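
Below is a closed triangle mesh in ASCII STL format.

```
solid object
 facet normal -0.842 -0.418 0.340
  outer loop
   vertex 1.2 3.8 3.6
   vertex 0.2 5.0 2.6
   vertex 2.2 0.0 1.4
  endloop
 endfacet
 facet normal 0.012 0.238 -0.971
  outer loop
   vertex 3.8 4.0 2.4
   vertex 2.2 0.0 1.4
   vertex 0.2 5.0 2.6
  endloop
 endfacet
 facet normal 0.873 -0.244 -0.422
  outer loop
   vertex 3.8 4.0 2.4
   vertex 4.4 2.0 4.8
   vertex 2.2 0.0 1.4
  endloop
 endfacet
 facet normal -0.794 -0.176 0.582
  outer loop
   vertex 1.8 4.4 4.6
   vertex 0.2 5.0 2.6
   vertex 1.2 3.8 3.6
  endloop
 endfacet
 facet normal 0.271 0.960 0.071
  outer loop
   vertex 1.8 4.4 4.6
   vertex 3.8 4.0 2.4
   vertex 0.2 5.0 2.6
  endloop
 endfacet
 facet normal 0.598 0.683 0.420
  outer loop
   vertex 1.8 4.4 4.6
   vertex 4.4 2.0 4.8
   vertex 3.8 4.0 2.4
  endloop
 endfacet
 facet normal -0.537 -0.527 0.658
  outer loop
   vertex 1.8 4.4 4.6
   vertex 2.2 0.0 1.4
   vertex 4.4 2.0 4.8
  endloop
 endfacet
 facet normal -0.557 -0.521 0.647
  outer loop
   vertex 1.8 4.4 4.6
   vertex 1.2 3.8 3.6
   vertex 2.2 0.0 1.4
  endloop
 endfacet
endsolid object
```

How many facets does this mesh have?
8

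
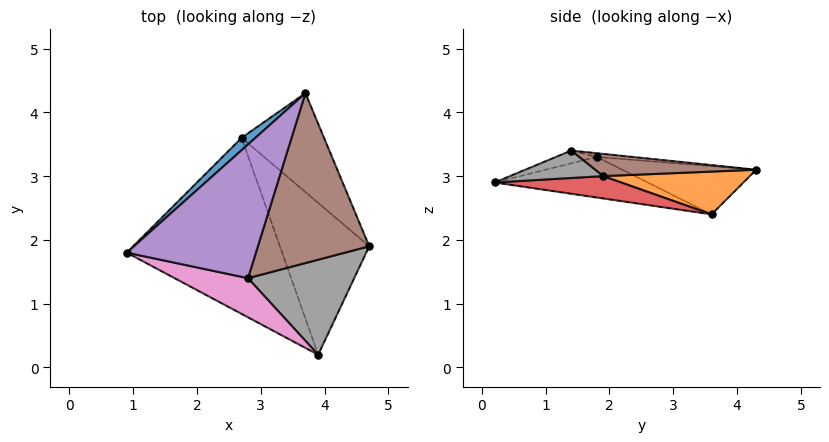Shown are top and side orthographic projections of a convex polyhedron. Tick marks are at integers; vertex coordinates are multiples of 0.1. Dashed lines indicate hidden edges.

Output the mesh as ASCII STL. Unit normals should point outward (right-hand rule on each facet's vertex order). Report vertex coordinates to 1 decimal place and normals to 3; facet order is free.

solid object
 facet normal -0.647 0.740 0.185
  outer loop
   vertex 2.7 3.6 2.4
   vertex 0.9 1.8 3.3
   vertex 3.7 4.3 3.1
  endloop
 endfacet
 facet normal 0.449 0.223 -0.865
  outer loop
   vertex 2.7 3.6 2.4
   vertex 3.7 4.3 3.1
   vertex 4.7 1.9 3.0
  endloop
 endfacet
 facet normal -0.246 -0.225 -0.943
  outer loop
   vertex 3.9 0.2 2.9
   vertex 0.9 1.8 3.3
   vertex 2.7 3.6 2.4
  endloop
 endfacet
 facet normal 0.242 -0.057 -0.969
  outer loop
   vertex 3.9 0.2 2.9
   vertex 2.7 3.6 2.4
   vertex 4.7 1.9 3.0
  endloop
 endfacet
 facet normal -0.029 0.112 0.993
  outer loop
   vertex 2.8 1.4 3.4
   vertex 3.7 4.3 3.1
   vertex 0.9 1.8 3.3
  endloop
 endfacet
 facet normal 0.196 0.041 0.980
  outer loop
   vertex 2.8 1.4 3.4
   vertex 4.7 1.9 3.0
   vertex 3.7 4.3 3.1
  endloop
 endfacet
 facet normal -0.149 -0.494 0.857
  outer loop
   vertex 2.8 1.4 3.4
   vertex 0.9 1.8 3.3
   vertex 3.9 0.2 2.9
  endloop
 endfacet
 facet normal 0.246 -0.172 0.954
  outer loop
   vertex 2.8 1.4 3.4
   vertex 3.9 0.2 2.9
   vertex 4.7 1.9 3.0
  endloop
 endfacet
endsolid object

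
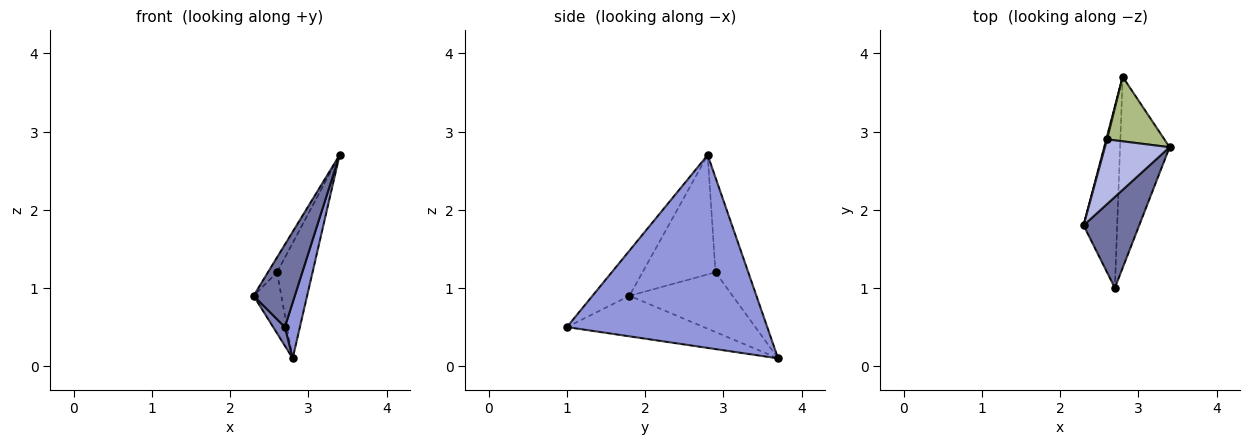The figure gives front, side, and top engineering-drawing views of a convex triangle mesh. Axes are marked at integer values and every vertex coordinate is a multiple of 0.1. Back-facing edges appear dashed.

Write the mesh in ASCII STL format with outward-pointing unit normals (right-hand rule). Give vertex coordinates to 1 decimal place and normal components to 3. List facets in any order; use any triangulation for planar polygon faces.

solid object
 facet normal -0.516 -0.575 0.635
  outer loop
   vertex 2.7 1.0 0.5
   vertex 3.4 2.8 2.7
   vertex 2.3 1.8 0.9
  endloop
 endfacet
 facet normal -0.768 -0.066 -0.637
  outer loop
   vertex 2.7 1.0 0.5
   vertex 2.3 1.8 0.9
   vertex 2.8 3.7 0.1
  endloop
 endfacet
 facet normal 0.966 -0.073 -0.248
  outer loop
   vertex 2.7 1.0 0.5
   vertex 2.8 3.7 0.1
   vertex 3.4 2.8 2.7
  endloop
 endfacet
 facet normal -0.874 0.109 0.473
  outer loop
   vertex 2.6 2.9 1.2
   vertex 2.3 1.8 0.9
   vertex 3.4 2.8 2.7
  endloop
 endfacet
 facet normal -0.966 0.260 0.013
  outer loop
   vertex 2.6 2.9 1.2
   vertex 2.8 3.7 0.1
   vertex 2.3 1.8 0.9
  endloop
 endfacet
 facet normal -0.628 0.679 0.380
  outer loop
   vertex 2.6 2.9 1.2
   vertex 3.4 2.8 2.7
   vertex 2.8 3.7 0.1
  endloop
 endfacet
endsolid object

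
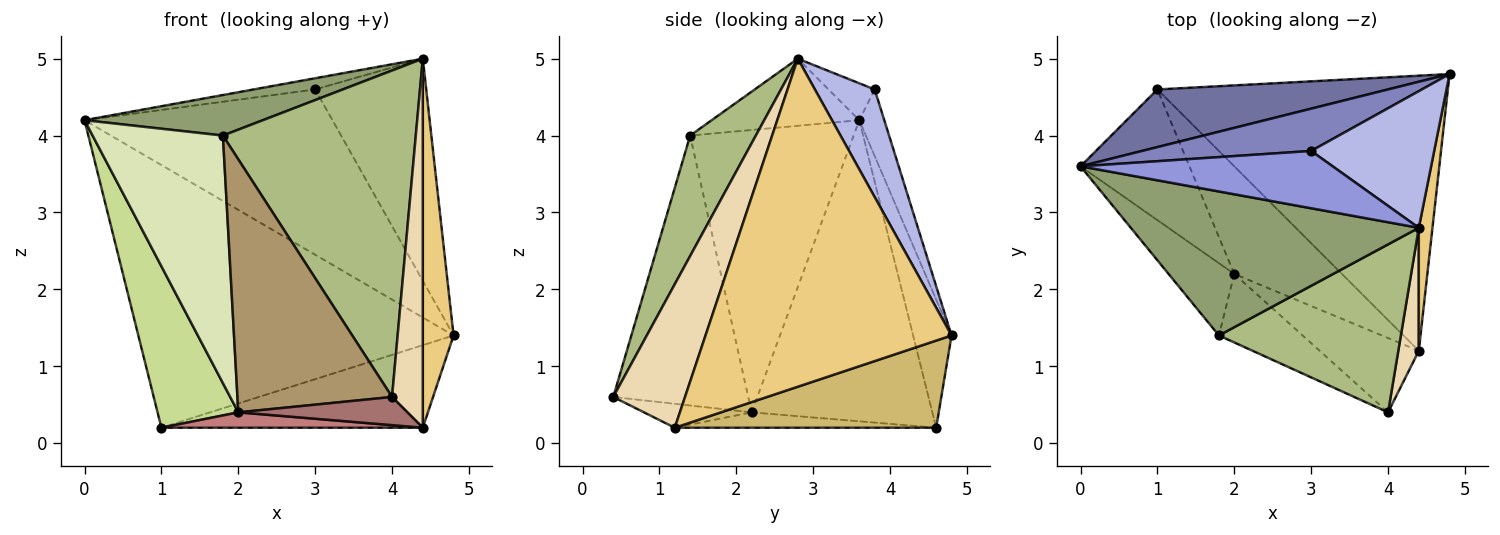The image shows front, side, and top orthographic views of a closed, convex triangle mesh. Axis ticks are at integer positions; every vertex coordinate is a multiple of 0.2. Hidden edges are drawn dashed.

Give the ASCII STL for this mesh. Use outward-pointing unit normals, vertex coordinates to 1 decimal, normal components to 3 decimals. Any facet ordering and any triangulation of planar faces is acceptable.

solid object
 facet normal -0.118 0.970 0.213
  outer loop
   vertex 1.0 4.6 0.2
   vertex 0.0 3.6 4.2
   vertex 4.8 4.8 1.4
  endloop
 endfacet
 facet normal -0.097 0.964 0.247
  outer loop
   vertex 3.0 3.8 4.6
   vertex 4.8 4.8 1.4
   vertex 0.0 3.6 4.2
  endloop
 endfacet
 facet normal -0.142 0.190 0.972
  outer loop
   vertex 3.0 3.8 4.6
   vertex 0.0 3.6 4.2
   vertex 4.4 2.8 5.0
  endloop
 endfacet
 facet normal 0.417 0.774 0.476
  outer loop
   vertex 3.0 3.8 4.6
   vertex 4.4 2.8 5.0
   vertex 4.8 4.8 1.4
  endloop
 endfacet
 facet normal -0.219 -0.264 0.939
  outer loop
   vertex 1.8 1.4 4.0
   vertex 4.4 2.8 5.0
   vertex 0.0 3.6 4.2
  endloop
 endfacet
 facet normal 0.290 -0.851 0.438
  outer loop
   vertex 1.8 1.4 4.0
   vertex 4.0 0.4 0.6
   vertex 4.4 2.8 5.0
  endloop
 endfacet
 facet normal -0.867 -0.387 -0.314
  outer loop
   vertex 2.0 2.2 0.4
   vertex 0.0 3.6 4.2
   vertex 1.0 4.6 0.2
  endloop
 endfacet
 facet normal -0.769 -0.613 -0.179
  outer loop
   vertex 2.0 2.2 0.4
   vertex 1.8 1.4 4.0
   vertex 0.0 3.6 4.2
  endloop
 endfacet
 facet normal -0.644 -0.738 -0.200
  outer loop
   vertex 2.0 2.2 0.4
   vertex 4.0 0.4 0.6
   vertex 1.8 1.4 4.0
  endloop
 endfacet
 facet normal 0.276 0.276 -0.921
  outer loop
   vertex 4.4 1.2 0.2
   vertex 1.0 4.6 0.2
   vertex 4.8 4.8 1.4
  endloop
 endfacet
 facet normal 0.991 -0.124 0.041
  outer loop
   vertex 4.4 1.2 0.2
   vertex 4.8 4.8 1.4
   vertex 4.4 2.8 5.0
  endloop
 endfacet
 facet normal 0.911 -0.391 0.130
  outer loop
   vertex 4.4 1.2 0.2
   vertex 4.4 2.8 5.0
   vertex 4.0 0.4 0.6
  endloop
 endfacet
 facet normal -0.220 -0.346 -0.912
  outer loop
   vertex 4.4 1.2 0.2
   vertex 4.0 0.4 0.6
   vertex 2.0 2.2 0.4
  endloop
 endfacet
 facet normal -0.140 -0.140 -0.980
  outer loop
   vertex 4.4 1.2 0.2
   vertex 2.0 2.2 0.4
   vertex 1.0 4.6 0.2
  endloop
 endfacet
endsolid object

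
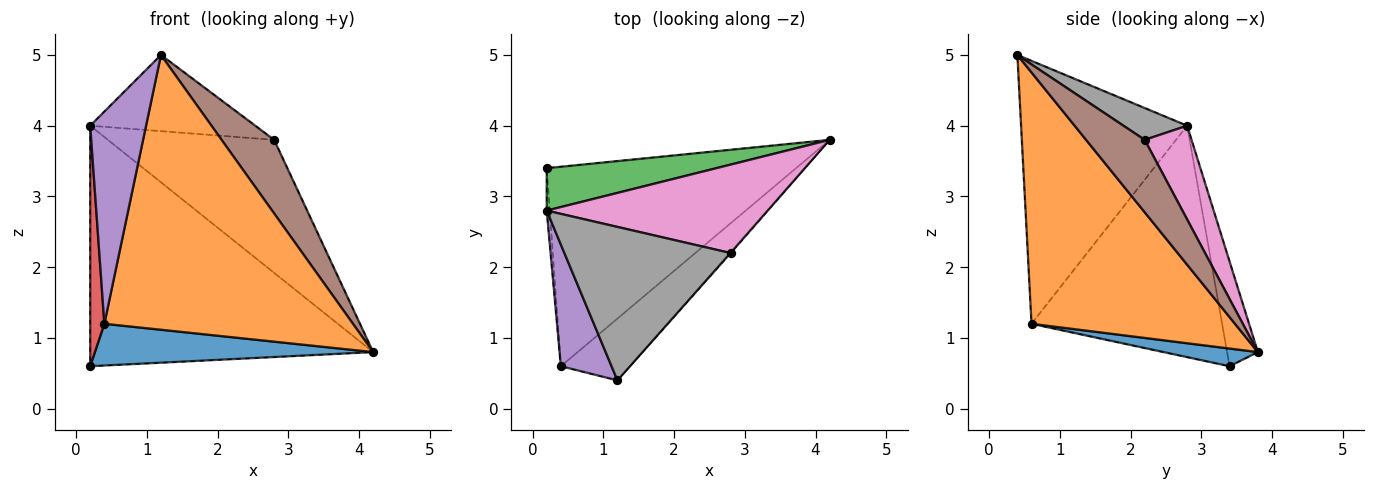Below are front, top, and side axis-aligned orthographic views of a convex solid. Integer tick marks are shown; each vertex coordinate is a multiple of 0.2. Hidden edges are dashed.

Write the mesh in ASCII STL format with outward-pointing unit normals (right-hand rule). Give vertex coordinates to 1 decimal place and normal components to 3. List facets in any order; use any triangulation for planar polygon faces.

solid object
 facet normal 0.069 -0.204 -0.976
  outer loop
   vertex 0.4 0.6 1.2
   vertex 0.2 3.4 0.6
   vertex 4.2 3.8 0.8
  endloop
 endfacet
 facet normal 0.624 -0.762 -0.171
  outer loop
   vertex 0.4 0.6 1.2
   vertex 4.2 3.8 0.8
   vertex 1.2 0.4 5.0
  endloop
 endfacet
 facet normal -0.107 0.979 0.173
  outer loop
   vertex 0.2 2.8 4.0
   vertex 4.2 3.8 0.8
   vertex 0.2 3.4 0.6
  endloop
 endfacet
 facet normal -0.997 -0.074 -0.013
  outer loop
   vertex 0.2 2.8 4.0
   vertex 0.2 3.4 0.6
   vertex 0.4 0.6 1.2
  endloop
 endfacet
 facet normal -0.932 -0.314 0.180
  outer loop
   vertex 0.2 2.8 4.0
   vertex 0.4 0.6 1.2
   vertex 1.2 0.4 5.0
  endloop
 endfacet
 facet normal 0.745 -0.668 -0.009
  outer loop
   vertex 2.8 2.2 3.8
   vertex 1.2 0.4 5.0
   vertex 4.2 3.8 0.8
  endloop
 endfacet
 facet normal 0.229 0.811 0.539
  outer loop
   vertex 2.8 2.2 3.8
   vertex 4.2 3.8 0.8
   vertex 0.2 2.8 4.0
  endloop
 endfacet
 facet normal 0.169 0.438 0.883
  outer loop
   vertex 2.8 2.2 3.8
   vertex 0.2 2.8 4.0
   vertex 1.2 0.4 5.0
  endloop
 endfacet
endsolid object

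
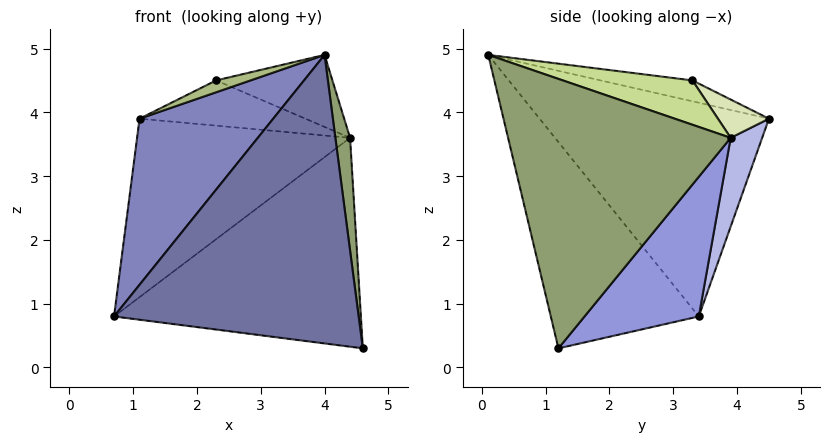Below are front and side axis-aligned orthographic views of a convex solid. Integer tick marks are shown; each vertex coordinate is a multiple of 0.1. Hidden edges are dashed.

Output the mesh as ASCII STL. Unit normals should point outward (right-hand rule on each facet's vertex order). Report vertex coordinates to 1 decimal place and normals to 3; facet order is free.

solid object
 facet normal -0.499 -0.826 -0.263
  outer loop
   vertex 4.0 0.1 4.9
   vertex 0.7 3.4 0.8
   vertex 4.6 1.2 0.3
  endloop
 endfacet
 facet normal -0.830 -0.484 0.279
  outer loop
   vertex 1.1 4.5 3.9
   vertex 0.7 3.4 0.8
   vertex 4.0 0.1 4.9
  endloop
 endfacet
 facet normal 0.341 0.738 -0.583
  outer loop
   vertex 4.4 3.9 3.6
   vertex 4.6 1.2 0.3
   vertex 0.7 3.4 0.8
  endloop
 endfacet
 facet normal 0.137 0.928 -0.347
  outer loop
   vertex 4.4 3.9 3.6
   vertex 0.7 3.4 0.8
   vertex 1.1 4.5 3.9
  endloop
 endfacet
 facet normal 0.991 -0.065 0.114
  outer loop
   vertex 4.4 3.9 3.6
   vertex 4.0 0.1 4.9
   vertex 4.6 1.2 0.3
  endloop
 endfacet
 facet normal -0.608 -0.228 0.760
  outer loop
   vertex 2.3 3.3 4.5
   vertex 1.1 4.5 3.9
   vertex 4.0 0.1 4.9
  endloop
 endfacet
 facet normal 0.310 0.278 0.909
  outer loop
   vertex 2.3 3.3 4.5
   vertex 4.0 0.1 4.9
   vertex 4.4 3.9 3.6
  endloop
 endfacet
 facet normal 0.177 0.576 0.798
  outer loop
   vertex 2.3 3.3 4.5
   vertex 4.4 3.9 3.6
   vertex 1.1 4.5 3.9
  endloop
 endfacet
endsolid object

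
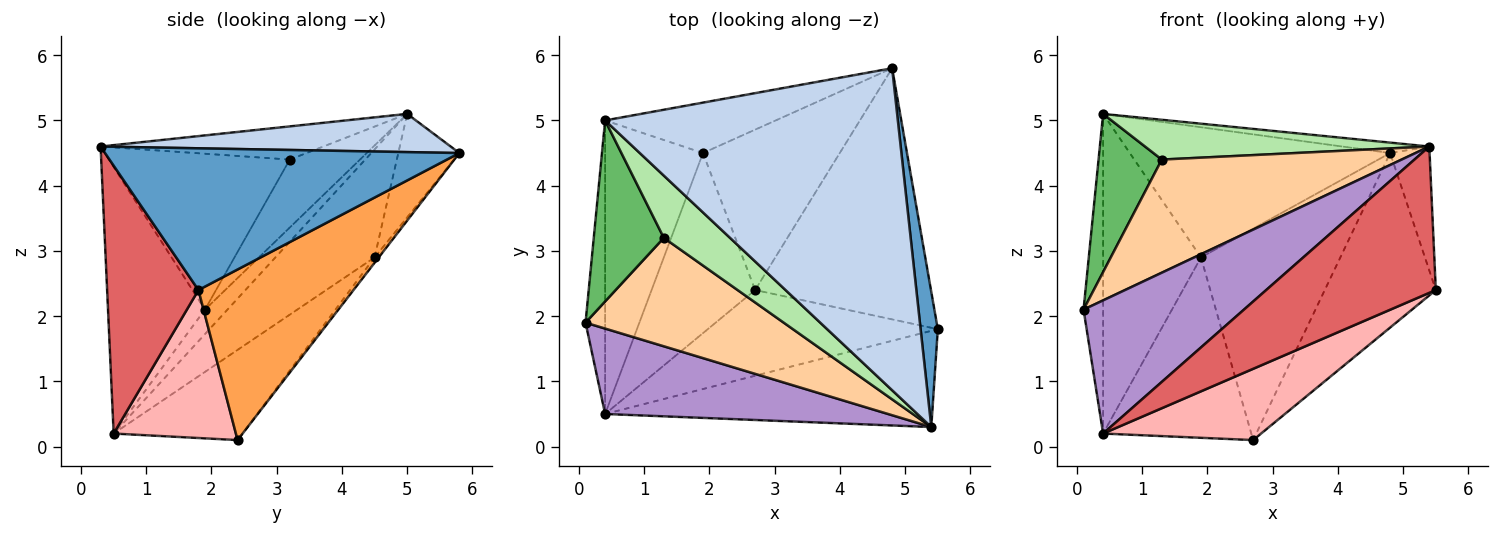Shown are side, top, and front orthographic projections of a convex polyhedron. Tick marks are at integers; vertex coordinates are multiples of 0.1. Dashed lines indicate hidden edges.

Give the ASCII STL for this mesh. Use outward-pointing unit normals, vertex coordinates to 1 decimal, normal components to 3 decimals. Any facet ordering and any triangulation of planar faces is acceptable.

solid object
 facet normal 0.987 0.110 0.120
  outer loop
   vertex 5.4 0.3 4.6
   vertex 5.5 1.8 2.4
   vertex 4.8 5.8 4.5
  endloop
 endfacet
 facet normal 0.129 0.032 0.991
  outer loop
   vertex 0.4 5.0 5.1
   vertex 5.4 0.3 4.6
   vertex 4.8 5.8 4.5
  endloop
 endfacet
 facet normal 0.623 0.446 -0.642
  outer loop
   vertex 2.7 2.4 0.1
   vertex 4.8 5.8 4.5
   vertex 5.5 1.8 2.4
  endloop
 endfacet
 facet normal -0.478 -0.634 0.608
  outer loop
   vertex 1.3 3.2 4.4
   vertex 0.1 1.9 2.1
   vertex 5.4 0.3 4.6
  endloop
 endfacet
 facet normal -0.590 -0.531 0.608
  outer loop
   vertex 1.3 3.2 4.4
   vertex 0.4 5.0 5.1
   vertex 0.1 1.9 2.1
  endloop
 endfacet
 facet normal -0.389 -0.496 0.776
  outer loop
   vertex 1.3 3.2 4.4
   vertex 5.4 0.3 4.6
   vertex 0.4 5.0 5.1
  endloop
 endfacet
 facet normal 0.410 -0.762 -0.501
  outer loop
   vertex 0.4 0.5 0.2
   vertex 5.5 1.8 2.4
   vertex 5.4 0.3 4.6
  endloop
 endfacet
 facet normal 0.443 -0.573 -0.689
  outer loop
   vertex 0.4 0.5 0.2
   vertex 2.7 2.4 0.1
   vertex 5.5 1.8 2.4
  endloop
 endfacet
 facet normal -0.453 -0.750 0.481
  outer loop
   vertex 0.4 0.5 0.2
   vertex 5.4 0.3 4.6
   vertex 0.1 1.9 2.1
  endloop
 endfacet
 facet normal -0.646 0.562 -0.516
  outer loop
   vertex 0.4 0.5 0.2
   vertex 0.1 1.9 2.1
   vertex 0.4 5.0 5.1
  endloop
 endfacet
 facet normal -0.214 0.911 -0.353
  outer loop
   vertex 1.9 4.5 2.9
   vertex 0.4 5.0 5.1
   vertex 4.8 5.8 4.5
  endloop
 endfacet
 facet normal -0.024 0.797 -0.604
  outer loop
   vertex 1.9 4.5 2.9
   vertex 4.8 5.8 4.5
   vertex 2.7 2.4 0.1
  endloop
 endfacet
 facet normal -0.598 0.590 -0.542
  outer loop
   vertex 1.9 4.5 2.9
   vertex 0.4 0.5 0.2
   vertex 0.4 5.0 5.1
  endloop
 endfacet
 facet normal -0.524 0.603 -0.602
  outer loop
   vertex 1.9 4.5 2.9
   vertex 2.7 2.4 0.1
   vertex 0.4 0.5 0.2
  endloop
 endfacet
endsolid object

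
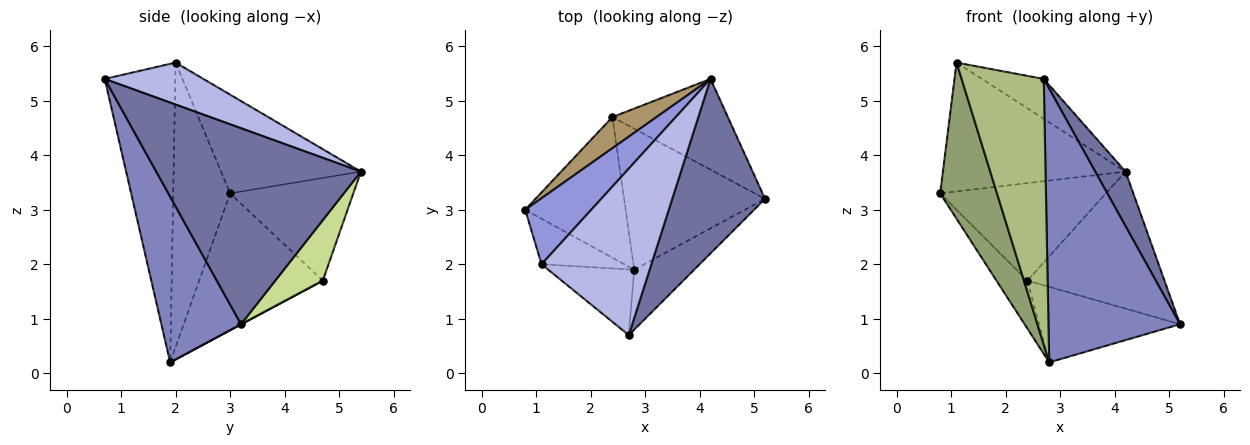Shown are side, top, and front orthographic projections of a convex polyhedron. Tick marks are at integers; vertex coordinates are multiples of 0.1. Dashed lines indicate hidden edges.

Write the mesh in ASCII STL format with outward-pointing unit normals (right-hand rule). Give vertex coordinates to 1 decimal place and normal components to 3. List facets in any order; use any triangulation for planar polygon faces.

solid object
 facet normal 0.896 -0.133 0.424
  outer loop
   vertex 4.2 5.4 3.7
   vertex 2.7 0.7 5.4
   vertex 5.2 3.2 0.9
  endloop
 endfacet
 facet normal 0.509 -0.841 -0.184
  outer loop
   vertex 2.8 1.9 0.2
   vertex 5.2 3.2 0.9
   vertex 2.7 0.7 5.4
  endloop
 endfacet
 facet normal -0.563 0.735 0.377
  outer loop
   vertex 1.1 2.0 5.7
   vertex 4.2 5.4 3.7
   vertex 0.8 3.0 3.3
  endloop
 endfacet
 facet normal 0.348 0.218 0.912
  outer loop
   vertex 1.1 2.0 5.7
   vertex 2.7 0.7 5.4
   vertex 4.2 5.4 3.7
  endloop
 endfacet
 facet normal -0.693 -0.692 -0.202
  outer loop
   vertex 1.1 2.0 5.7
   vertex 0.8 3.0 3.3
   vertex 2.8 1.9 0.2
  endloop
 endfacet
 facet normal -0.640 -0.746 -0.184
  outer loop
   vertex 1.1 2.0 5.7
   vertex 2.8 1.9 0.2
   vertex 2.7 0.7 5.4
  endloop
 endfacet
 facet normal 0.278 0.801 -0.530
  outer loop
   vertex 2.4 4.7 1.7
   vertex 4.2 5.4 3.7
   vertex 5.2 3.2 0.9
  endloop
 endfacet
 facet normal 0.001 0.472 -0.881
  outer loop
   vertex 2.4 4.7 1.7
   vertex 5.2 3.2 0.9
   vertex 2.8 1.9 0.2
  endloop
 endfacet
 facet normal -0.578 0.777 0.248
  outer loop
   vertex 2.4 4.7 1.7
   vertex 0.8 3.0 3.3
   vertex 4.2 5.4 3.7
  endloop
 endfacet
 facet normal -0.790 0.198 -0.580
  outer loop
   vertex 2.4 4.7 1.7
   vertex 2.8 1.9 0.2
   vertex 0.8 3.0 3.3
  endloop
 endfacet
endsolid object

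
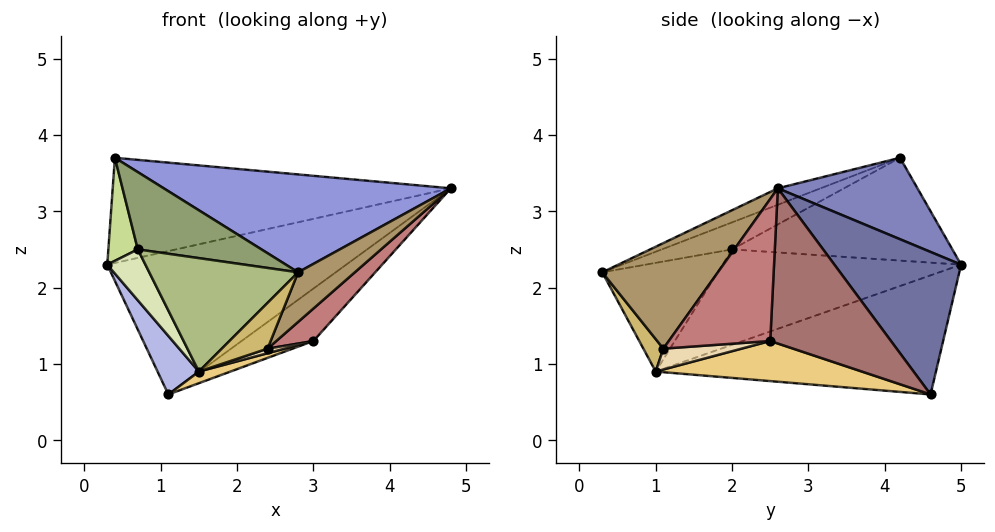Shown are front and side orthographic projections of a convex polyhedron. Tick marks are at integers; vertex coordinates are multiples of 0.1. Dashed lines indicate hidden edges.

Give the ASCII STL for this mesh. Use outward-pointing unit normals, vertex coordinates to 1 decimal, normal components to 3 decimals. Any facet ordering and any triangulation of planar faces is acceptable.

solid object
 facet normal 0.468 0.883 0.013
  outer loop
   vertex 1.1 4.6 0.6
   vertex 0.3 5.0 2.3
   vertex 4.8 2.6 3.3
  endloop
 endfacet
 facet normal 0.341 0.826 0.448
  outer loop
   vertex 0.4 4.2 3.7
   vertex 4.8 2.6 3.3
   vertex 0.3 5.0 2.3
  endloop
 endfacet
 facet normal -0.058 -0.389 0.919
  outer loop
   vertex 0.4 4.2 3.7
   vertex 2.8 0.3 2.2
   vertex 4.8 2.6 3.3
  endloop
 endfacet
 facet normal -0.908 -0.134 -0.396
  outer loop
   vertex 1.5 1.0 0.9
   vertex 0.3 5.0 2.3
   vertex 1.1 4.6 0.6
  endloop
 endfacet
 facet normal -0.278 -0.489 0.827
  outer loop
   vertex 0.7 2.0 2.5
   vertex 2.8 0.3 2.2
   vertex 0.4 4.2 3.7
  endloop
 endfacet
 facet normal -0.602 -0.777 0.184
  outer loop
   vertex 0.7 2.0 2.5
   vertex 1.5 1.0 0.9
   vertex 2.8 0.3 2.2
  endloop
 endfacet
 facet normal -0.991 -0.132 -0.005
  outer loop
   vertex 0.7 2.0 2.5
   vertex 0.4 4.2 3.7
   vertex 0.3 5.0 2.3
  endloop
 endfacet
 facet normal -0.918 -0.147 -0.367
  outer loop
   vertex 0.7 2.0 2.5
   vertex 0.3 5.0 2.3
   vertex 1.5 1.0 0.9
  endloop
 endfacet
 facet normal 0.732 -0.359 -0.580
  outer loop
   vertex 2.4 1.1 1.2
   vertex 4.8 2.6 3.3
   vertex 2.8 0.3 2.2
  endloop
 endfacet
 facet normal 0.298 -0.684 -0.666
  outer loop
   vertex 2.4 1.1 1.2
   vertex 2.8 0.3 2.2
   vertex 1.5 1.0 0.9
  endloop
 endfacet
 facet normal 0.300 -0.046 -0.953
  outer loop
   vertex 3.0 2.5 1.3
   vertex 1.5 1.0 0.9
   vertex 1.1 4.6 0.6
  endloop
 endfacet
 facet normal 0.323 -0.071 -0.944
  outer loop
   vertex 3.0 2.5 1.3
   vertex 2.4 1.1 1.2
   vertex 1.5 1.0 0.9
  endloop
 endfacet
 facet normal 0.671 0.399 -0.624
  outer loop
   vertex 3.0 2.5 1.3
   vertex 1.1 4.6 0.6
   vertex 4.8 2.6 3.3
  endloop
 endfacet
 facet normal 0.723 -0.264 -0.638
  outer loop
   vertex 3.0 2.5 1.3
   vertex 4.8 2.6 3.3
   vertex 2.4 1.1 1.2
  endloop
 endfacet
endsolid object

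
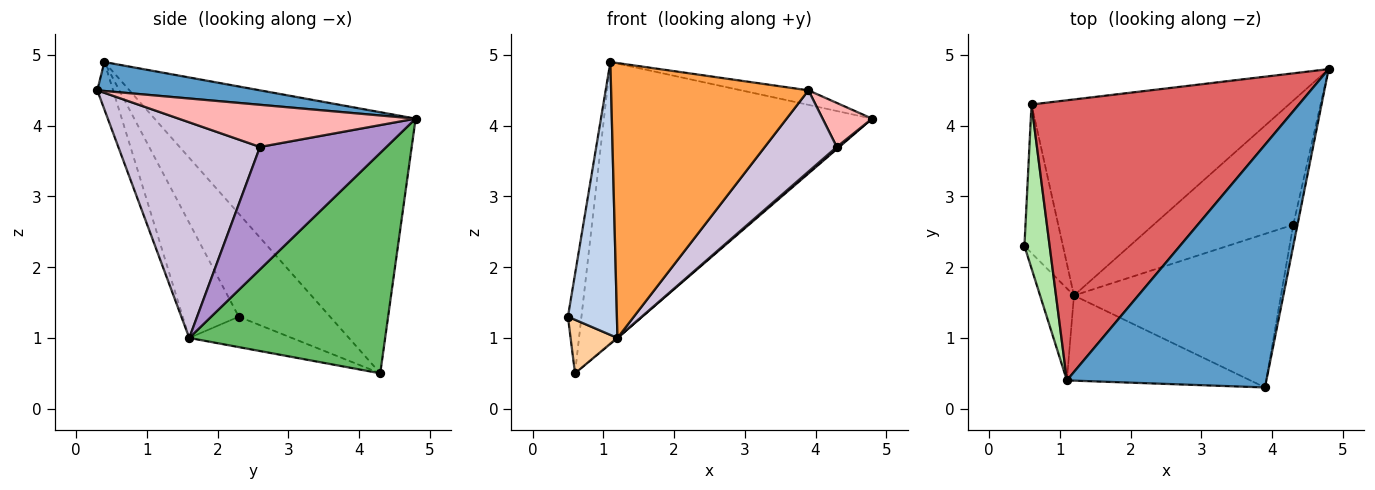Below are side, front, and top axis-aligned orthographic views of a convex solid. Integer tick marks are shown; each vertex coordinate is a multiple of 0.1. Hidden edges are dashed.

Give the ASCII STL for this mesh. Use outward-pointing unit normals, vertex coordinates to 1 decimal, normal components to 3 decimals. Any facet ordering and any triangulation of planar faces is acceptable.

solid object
 facet normal 0.143 0.059 0.988
  outer loop
   vertex 1.1 0.4 4.9
   vertex 3.9 0.3 4.5
   vertex 4.8 4.8 4.1
  endloop
 endfacet
 facet normal -0.735 -0.642 -0.217
  outer loop
   vertex 1.2 1.6 1.0
   vertex 1.1 0.4 4.9
   vertex 0.5 2.3 1.3
  endloop
 endfacet
 facet normal -0.076 -0.952 -0.295
  outer loop
   vertex 1.2 1.6 1.0
   vertex 3.9 0.3 4.5
   vertex 1.1 0.4 4.9
  endloop
 endfacet
 facet normal -0.596 -0.272 -0.755
  outer loop
   vertex 0.6 4.3 0.5
   vertex 1.2 1.6 1.0
   vertex 0.5 2.3 1.3
  endloop
 endfacet
 facet normal 0.651 0.004 -0.759
  outer loop
   vertex 0.6 4.3 0.5
   vertex 4.8 4.8 4.1
   vertex 1.2 1.6 1.0
  endloop
 endfacet
 facet normal -0.961 0.142 0.235
  outer loop
   vertex 0.6 4.3 0.5
   vertex 0.5 2.3 1.3
   vertex 1.1 0.4 4.9
  endloop
 endfacet
 facet normal -0.568 0.583 0.581
  outer loop
   vertex 0.6 4.3 0.5
   vertex 1.1 0.4 4.9
   vertex 4.8 4.8 4.1
  endloop
 endfacet
 facet normal 0.974 -0.204 -0.098
  outer loop
   vertex 4.3 2.6 3.7
   vertex 4.8 4.8 4.1
   vertex 3.9 0.3 4.5
  endloop
 endfacet
 facet normal 0.659 -0.013 -0.752
  outer loop
   vertex 4.3 2.6 3.7
   vertex 1.2 1.6 1.0
   vertex 4.8 4.8 4.1
  endloop
 endfacet
 facet normal 0.677 -0.344 -0.650
  outer loop
   vertex 4.3 2.6 3.7
   vertex 3.9 0.3 4.5
   vertex 1.2 1.6 1.0
  endloop
 endfacet
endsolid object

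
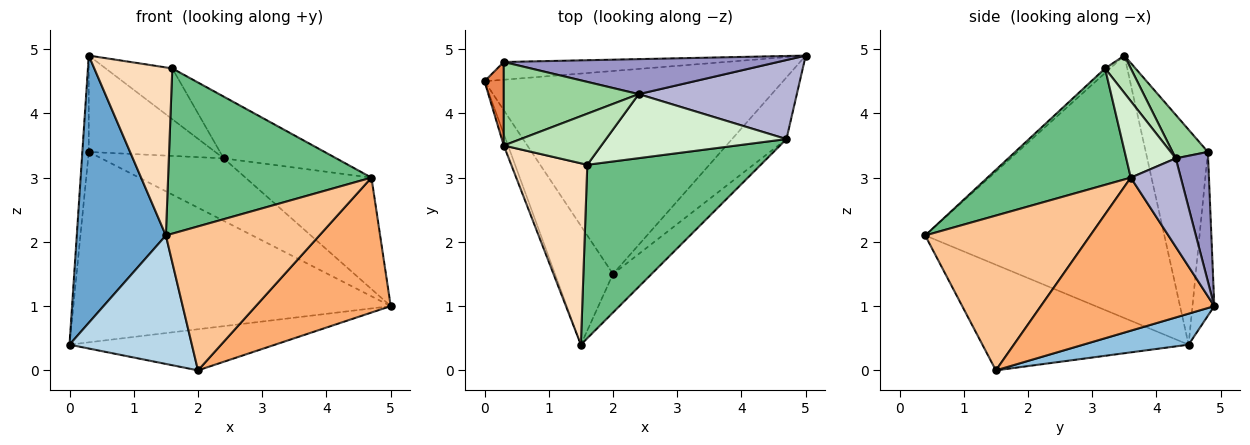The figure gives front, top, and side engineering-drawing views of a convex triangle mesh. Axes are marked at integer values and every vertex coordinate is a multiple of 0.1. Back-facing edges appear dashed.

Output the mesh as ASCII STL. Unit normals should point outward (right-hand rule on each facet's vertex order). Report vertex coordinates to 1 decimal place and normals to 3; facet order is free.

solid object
 facet normal -0.937 -0.349 -0.015
  outer loop
   vertex 0.3 3.5 4.9
   vertex 0.0 4.5 0.4
   vertex 1.5 0.4 2.1
  endloop
 endfacet
 facet normal 0.101 0.197 -0.975
  outer loop
   vertex 2.0 1.5 0.0
   vertex 0.0 4.5 0.4
   vertex 5.0 4.9 1.0
  endloop
 endfacet
 facet normal -0.778 -0.462 -0.427
  outer loop
   vertex 2.0 1.5 0.0
   vertex 1.5 0.4 2.1
   vertex 0.0 4.5 0.4
  endloop
 endfacet
 facet normal -0.068 0.993 -0.092
  outer loop
   vertex 0.3 4.8 3.4
   vertex 5.0 4.9 1.0
   vertex 0.0 4.5 0.4
  endloop
 endfacet
 facet normal -0.991 0.102 0.089
  outer loop
   vertex 0.3 4.8 3.4
   vertex 0.0 4.5 0.4
   vertex 0.3 3.5 4.9
  endloop
 endfacet
 facet normal 0.760 -0.591 -0.270
  outer loop
   vertex 4.7 3.6 3.0
   vertex 2.0 1.5 0.0
   vertex 5.0 4.9 1.0
  endloop
 endfacet
 facet normal 0.720 -0.670 -0.179
  outer loop
   vertex 4.7 3.6 3.0
   vertex 1.5 0.4 2.1
   vertex 2.0 1.5 0.0
  endloop
 endfacet
 facet normal -0.044 -0.679 0.733
  outer loop
   vertex 1.6 3.2 4.7
   vertex 0.3 3.5 4.9
   vertex 1.5 0.4 2.1
  endloop
 endfacet
 facet normal 0.437 -0.620 0.651
  outer loop
   vertex 1.6 3.2 4.7
   vertex 1.5 0.4 2.1
   vertex 4.7 3.6 3.0
  endloop
 endfacet
 facet normal 0.207 0.739 0.641
  outer loop
   vertex 2.4 4.3 3.3
   vertex 0.3 4.8 3.4
   vertex 0.3 3.5 4.9
  endloop
 endfacet
 facet normal 0.262 0.680 0.684
  outer loop
   vertex 2.4 4.3 3.3
   vertex 0.3 3.5 4.9
   vertex 1.6 3.2 4.7
  endloop
 endfacet
 facet normal 0.292 0.664 0.688
  outer loop
   vertex 2.4 4.3 3.3
   vertex 1.6 3.2 4.7
   vertex 4.7 3.6 3.0
  endloop
 endfacet
 facet normal 0.225 0.850 0.476
  outer loop
   vertex 2.4 4.3 3.3
   vertex 5.0 4.9 1.0
   vertex 0.3 4.8 3.4
  endloop
 endfacet
 facet normal 0.308 0.776 0.551
  outer loop
   vertex 2.4 4.3 3.3
   vertex 4.7 3.6 3.0
   vertex 5.0 4.9 1.0
  endloop
 endfacet
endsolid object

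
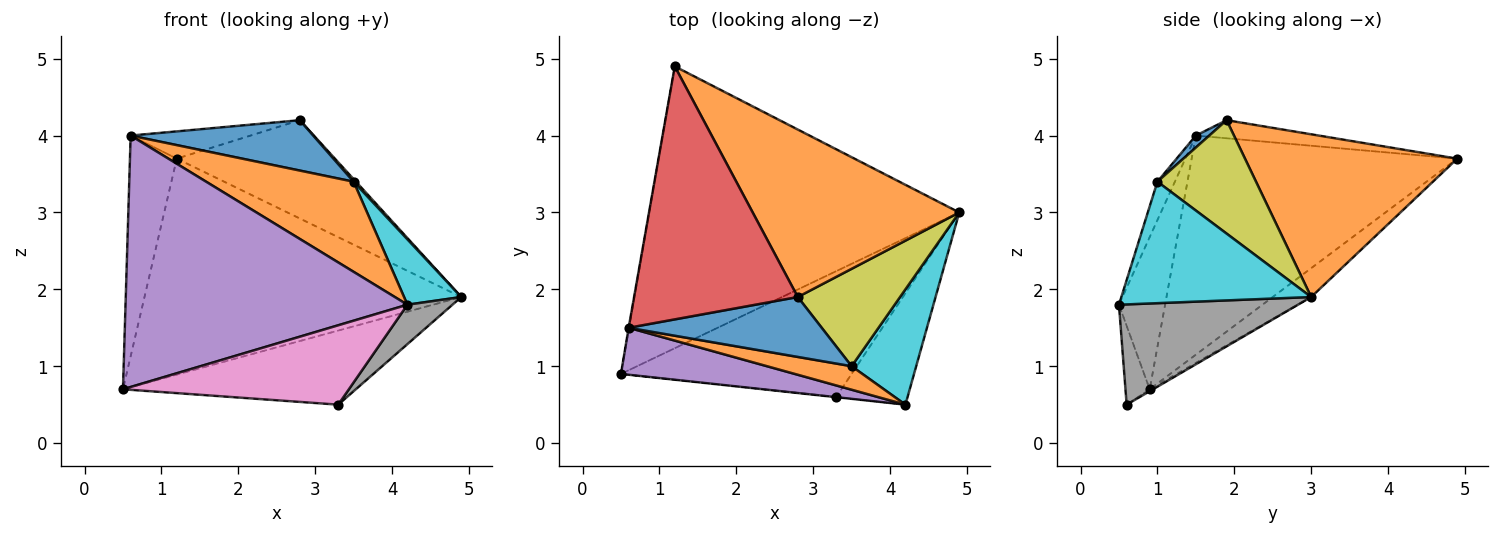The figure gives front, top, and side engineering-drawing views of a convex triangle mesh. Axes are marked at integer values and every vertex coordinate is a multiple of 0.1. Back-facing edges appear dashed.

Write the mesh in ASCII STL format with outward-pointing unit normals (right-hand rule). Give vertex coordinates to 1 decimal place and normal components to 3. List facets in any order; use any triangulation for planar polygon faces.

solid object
 facet normal -0.074 0.607 -0.792
  outer loop
   vertex 1.2 4.9 3.7
   vertex 4.9 3.0 1.9
   vertex 0.5 0.9 0.7
  endloop
 endfacet
 facet normal 0.562 0.419 0.713
  outer loop
   vertex 2.8 1.9 4.2
   vertex 4.9 3.0 1.9
   vertex 1.2 4.9 3.7
  endloop
 endfacet
 facet normal -0.985 0.174 -0.002
  outer loop
   vertex 0.6 1.5 4.0
   vertex 1.2 4.9 3.7
   vertex 0.5 0.9 0.7
  endloop
 endfacet
 facet normal -0.109 0.106 0.988
  outer loop
   vertex 0.6 1.5 4.0
   vertex 2.8 1.9 4.2
   vertex 1.2 4.9 3.7
  endloop
 endfacet
 facet normal -0.159 -0.971 0.181
  outer loop
   vertex 0.6 1.5 4.0
   vertex 0.5 0.9 0.7
   vertex 4.2 0.5 1.8
  endloop
 endfacet
 facet normal -0.007 0.507 -0.862
  outer loop
   vertex 3.3 0.6 0.5
   vertex 0.5 0.9 0.7
   vertex 4.9 3.0 1.9
  endloop
 endfacet
 facet normal -0.107 -0.994 -0.003
  outer loop
   vertex 3.3 0.6 0.5
   vertex 4.2 0.5 1.8
   vertex 0.5 0.9 0.7
  endloop
 endfacet
 facet normal 0.798 -0.201 -0.568
  outer loop
   vertex 3.3 0.6 0.5
   vertex 4.9 3.0 1.9
   vertex 4.2 0.5 1.8
  endloop
 endfacet
 facet normal 0.743 -0.018 0.670
  outer loop
   vertex 3.5 1.0 3.4
   vertex 4.9 3.0 1.9
   vertex 2.8 1.9 4.2
  endloop
 endfacet
 facet normal 0.853 -0.257 0.454
  outer loop
   vertex 3.5 1.0 3.4
   vertex 4.2 0.5 1.8
   vertex 4.9 3.0 1.9
  endloop
 endfacet
 facet normal 0.047 -0.643 0.765
  outer loop
   vertex 3.5 1.0 3.4
   vertex 2.8 1.9 4.2
   vertex 0.6 1.5 4.0
  endloop
 endfacet
 facet normal -0.114 -0.961 0.251
  outer loop
   vertex 3.5 1.0 3.4
   vertex 0.6 1.5 4.0
   vertex 4.2 0.5 1.8
  endloop
 endfacet
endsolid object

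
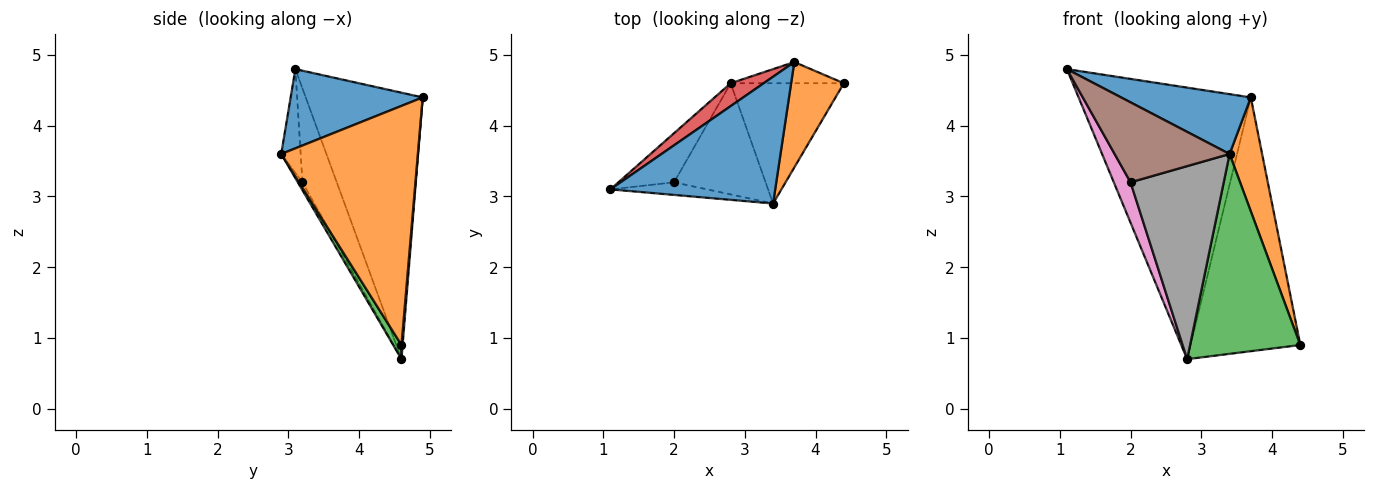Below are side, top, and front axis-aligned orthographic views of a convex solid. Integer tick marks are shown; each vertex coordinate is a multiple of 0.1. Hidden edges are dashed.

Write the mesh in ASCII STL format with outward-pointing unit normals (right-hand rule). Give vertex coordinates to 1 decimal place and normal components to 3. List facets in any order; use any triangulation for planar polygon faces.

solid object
 facet normal 0.399 -0.392 0.829
  outer loop
   vertex 3.7 4.9 4.4
   vertex 1.1 3.1 4.8
   vertex 3.4 2.9 3.6
  endloop
 endfacet
 facet normal 0.951 -0.227 0.210
  outer loop
   vertex 3.7 4.9 4.4
   vertex 3.4 2.9 3.6
   vertex 4.4 4.6 0.9
  endloop
 endfacet
 facet normal 0.064 -0.855 -0.515
  outer loop
   vertex 2.8 4.6 0.7
   vertex 4.4 4.6 0.9
   vertex 3.4 2.9 3.6
  endloop
 endfacet
 facet normal -0.561 0.825 0.069
  outer loop
   vertex 2.8 4.6 0.7
   vertex 1.1 3.1 4.8
   vertex 3.7 4.9 4.4
  endloop
 endfacet
 facet normal 0.010 0.996 -0.083
  outer loop
   vertex 2.8 4.6 0.7
   vertex 3.7 4.9 4.4
   vertex 4.4 4.6 0.9
  endloop
 endfacet
 facet normal -0.165 -0.974 -0.154
  outer loop
   vertex 2.0 3.2 3.2
   vertex 3.4 2.9 3.6
   vertex 1.1 3.1 4.8
  endloop
 endfacet
 facet normal -0.793 -0.387 -0.470
  outer loop
   vertex 2.0 3.2 3.2
   vertex 1.1 3.1 4.8
   vertex 2.8 4.6 0.7
  endloop
 endfacet
 facet normal -0.043 -0.866 -0.499
  outer loop
   vertex 2.0 3.2 3.2
   vertex 2.8 4.6 0.7
   vertex 3.4 2.9 3.6
  endloop
 endfacet
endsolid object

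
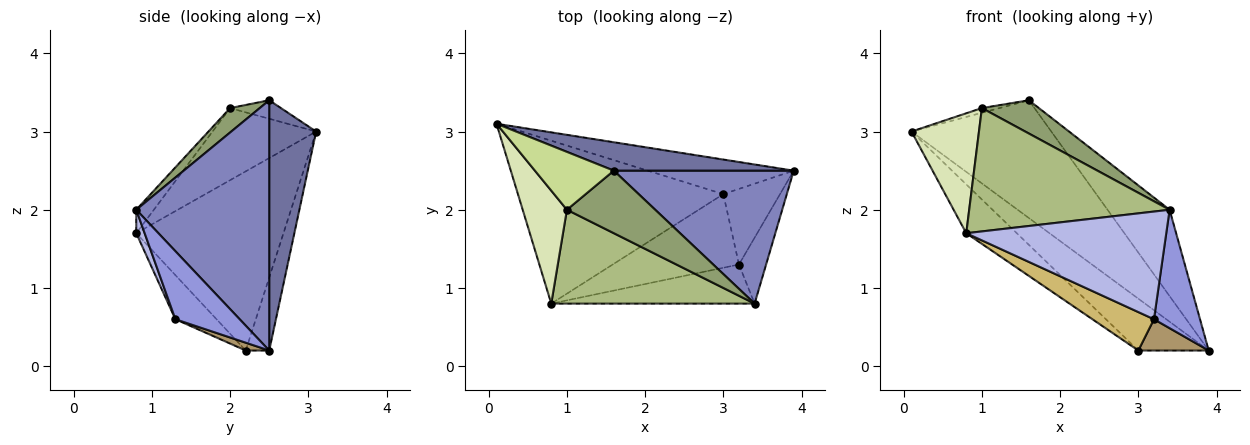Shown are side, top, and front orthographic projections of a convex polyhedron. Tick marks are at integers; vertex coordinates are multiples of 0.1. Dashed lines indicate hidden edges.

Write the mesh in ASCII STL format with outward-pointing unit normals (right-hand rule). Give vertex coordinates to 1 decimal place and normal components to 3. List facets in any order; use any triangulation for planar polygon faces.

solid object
 facet normal 0.310 0.924 0.223
  outer loop
   vertex 1.6 2.5 3.4
   vertex 3.9 2.5 0.2
   vertex 0.1 3.1 3.0
  endloop
 endfacet
 facet normal 0.759 0.355 0.546
  outer loop
   vertex 1.6 2.5 3.4
   vertex 3.4 0.8 2.0
   vertex 3.9 2.5 0.2
  endloop
 endfacet
 facet normal 0.773 -0.554 -0.308
  outer loop
   vertex 3.2 1.3 0.6
   vertex 3.9 2.5 0.2
   vertex 3.4 0.8 2.0
  endloop
 endfacet
 facet normal 0.039 -0.939 -0.341
  outer loop
   vertex 3.2 1.3 0.6
   vertex 3.4 0.8 2.0
   vertex 0.8 0.8 1.7
  endloop
 endfacet
 facet normal 0.237 -0.456 0.858
  outer loop
   vertex 1.0 2.0 3.3
   vertex 3.4 0.8 2.0
   vertex 1.6 2.5 3.4
  endloop
 endfacet
 facet normal -0.070 -0.794 0.604
  outer loop
   vertex 1.0 2.0 3.3
   vertex 0.8 0.8 1.7
   vertex 3.4 0.8 2.0
  endloop
 endfacet
 facet normal -0.227 0.079 0.971
  outer loop
   vertex 1.0 2.0 3.3
   vertex 1.6 2.5 3.4
   vertex 0.1 3.1 3.0
  endloop
 endfacet
 facet normal -0.745 -0.485 0.457
  outer loop
   vertex 1.0 2.0 3.3
   vertex 0.1 3.1 3.0
   vertex 0.8 0.8 1.7
  endloop
 endfacet
 facet normal 0.126 -0.379 -0.917
  outer loop
   vertex 3.0 2.2 0.2
   vertex 3.9 2.5 0.2
   vertex 3.2 1.3 0.6
  endloop
 endfacet
 facet normal -0.296 -0.442 -0.847
  outer loop
   vertex 3.0 2.2 0.2
   vertex 3.2 1.3 0.6
   vertex 0.8 0.8 1.7
  endloop
 endfacet
 facet normal -0.267 0.802 -0.535
  outer loop
   vertex 3.0 2.2 0.2
   vertex 0.1 3.1 3.0
   vertex 3.9 2.5 0.2
  endloop
 endfacet
 facet normal -0.641 0.220 -0.735
  outer loop
   vertex 3.0 2.2 0.2
   vertex 0.8 0.8 1.7
   vertex 0.1 3.1 3.0
  endloop
 endfacet
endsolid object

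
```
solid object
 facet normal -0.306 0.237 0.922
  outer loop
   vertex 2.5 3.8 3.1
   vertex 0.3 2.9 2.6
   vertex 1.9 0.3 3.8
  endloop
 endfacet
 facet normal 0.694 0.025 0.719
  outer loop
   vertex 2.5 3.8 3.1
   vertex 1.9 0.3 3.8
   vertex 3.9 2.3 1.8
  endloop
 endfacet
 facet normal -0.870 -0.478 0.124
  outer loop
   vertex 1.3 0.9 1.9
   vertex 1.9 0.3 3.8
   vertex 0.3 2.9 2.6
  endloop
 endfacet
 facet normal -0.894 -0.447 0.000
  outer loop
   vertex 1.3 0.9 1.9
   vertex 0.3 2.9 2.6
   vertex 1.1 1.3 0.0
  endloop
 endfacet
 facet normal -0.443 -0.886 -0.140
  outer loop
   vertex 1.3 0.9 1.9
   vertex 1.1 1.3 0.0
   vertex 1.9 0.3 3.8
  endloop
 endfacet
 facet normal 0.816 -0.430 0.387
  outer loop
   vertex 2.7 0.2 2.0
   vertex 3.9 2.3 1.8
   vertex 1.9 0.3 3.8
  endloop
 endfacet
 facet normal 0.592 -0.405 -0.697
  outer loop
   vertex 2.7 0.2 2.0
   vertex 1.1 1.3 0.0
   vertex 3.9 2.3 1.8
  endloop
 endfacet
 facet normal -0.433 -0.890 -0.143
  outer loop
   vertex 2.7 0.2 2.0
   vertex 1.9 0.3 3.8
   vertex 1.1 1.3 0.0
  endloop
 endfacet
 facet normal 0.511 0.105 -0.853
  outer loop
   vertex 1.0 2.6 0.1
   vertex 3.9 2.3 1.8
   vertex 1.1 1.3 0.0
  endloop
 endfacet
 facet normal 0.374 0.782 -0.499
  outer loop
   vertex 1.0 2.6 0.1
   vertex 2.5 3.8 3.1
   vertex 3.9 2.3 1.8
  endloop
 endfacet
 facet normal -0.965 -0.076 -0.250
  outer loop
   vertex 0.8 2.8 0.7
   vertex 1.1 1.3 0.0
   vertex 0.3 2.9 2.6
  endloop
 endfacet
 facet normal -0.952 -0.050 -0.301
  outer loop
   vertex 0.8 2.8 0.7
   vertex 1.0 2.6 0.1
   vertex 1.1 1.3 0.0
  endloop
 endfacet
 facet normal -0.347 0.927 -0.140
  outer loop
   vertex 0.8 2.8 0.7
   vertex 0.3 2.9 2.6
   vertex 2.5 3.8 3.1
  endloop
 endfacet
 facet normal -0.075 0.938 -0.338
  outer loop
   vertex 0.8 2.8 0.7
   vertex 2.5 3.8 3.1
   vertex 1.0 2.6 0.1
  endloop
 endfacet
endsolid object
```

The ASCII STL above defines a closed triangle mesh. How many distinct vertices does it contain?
9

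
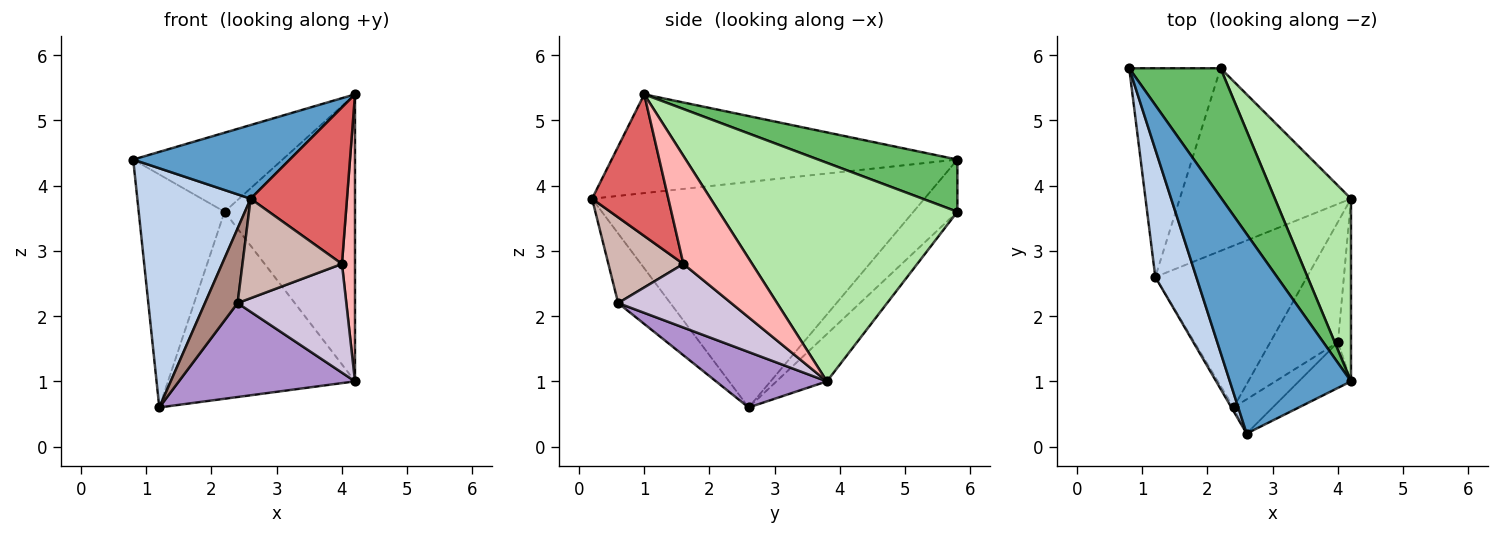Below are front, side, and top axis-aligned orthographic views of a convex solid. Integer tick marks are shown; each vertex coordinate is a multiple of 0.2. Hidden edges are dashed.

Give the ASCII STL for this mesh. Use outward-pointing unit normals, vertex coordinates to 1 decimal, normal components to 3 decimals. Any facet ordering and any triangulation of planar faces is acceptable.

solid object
 facet normal -0.608 -0.275 0.745
  outer loop
   vertex 2.6 0.2 3.8
   vertex 4.2 1.0 5.4
   vertex 0.8 5.8 4.4
  endloop
 endfacet
 facet normal -0.933 -0.318 0.170
  outer loop
   vertex 1.2 2.6 0.6
   vertex 2.6 0.2 3.8
   vertex 0.8 5.8 4.4
  endloop
 endfacet
 facet normal -0.356 0.696 -0.624
  outer loop
   vertex 2.2 5.8 3.6
   vertex 1.2 2.6 0.6
   vertex 0.8 5.8 4.4
  endloop
 endfacet
 facet normal -0.189 0.702 -0.686
  outer loop
   vertex 2.2 5.8 3.6
   vertex 4.2 3.8 1.0
   vertex 1.2 2.6 0.6
  endloop
 endfacet
 facet normal 0.438 0.470 0.766
  outer loop
   vertex 2.2 5.8 3.6
   vertex 0.8 5.8 4.4
   vertex 4.2 1.0 5.4
  endloop
 endfacet
 facet normal 0.839 0.459 0.292
  outer loop
   vertex 2.2 5.8 3.6
   vertex 4.2 1.0 5.4
   vertex 4.2 3.8 1.0
  endloop
 endfacet
 facet normal 0.605 -0.764 -0.223
  outer loop
   vertex 4.0 1.6 2.8
   vertex 4.2 1.0 5.4
   vertex 2.6 0.2 3.8
  endloop
 endfacet
 facet normal 0.976 -0.185 -0.118
  outer loop
   vertex 4.0 1.6 2.8
   vertex 4.2 3.8 1.0
   vertex 4.2 1.0 5.4
  endloop
 endfacet
 facet normal 0.301 -0.479 -0.825
  outer loop
   vertex 2.4 0.6 2.2
   vertex 1.2 2.6 0.6
   vertex 4.2 3.8 1.0
  endloop
 endfacet
 facet normal 0.572 -0.550 -0.609
  outer loop
   vertex 2.4 0.6 2.2
   vertex 4.2 3.8 1.0
   vertex 4.0 1.6 2.8
  endloop
 endfacet
 facet normal -0.848 -0.530 -0.026
  outer loop
   vertex 2.4 0.6 2.2
   vertex 2.6 0.2 3.8
   vertex 1.2 2.6 0.6
  endloop
 endfacet
 facet normal 0.581 -0.770 -0.265
  outer loop
   vertex 2.4 0.6 2.2
   vertex 4.0 1.6 2.8
   vertex 2.6 0.2 3.8
  endloop
 endfacet
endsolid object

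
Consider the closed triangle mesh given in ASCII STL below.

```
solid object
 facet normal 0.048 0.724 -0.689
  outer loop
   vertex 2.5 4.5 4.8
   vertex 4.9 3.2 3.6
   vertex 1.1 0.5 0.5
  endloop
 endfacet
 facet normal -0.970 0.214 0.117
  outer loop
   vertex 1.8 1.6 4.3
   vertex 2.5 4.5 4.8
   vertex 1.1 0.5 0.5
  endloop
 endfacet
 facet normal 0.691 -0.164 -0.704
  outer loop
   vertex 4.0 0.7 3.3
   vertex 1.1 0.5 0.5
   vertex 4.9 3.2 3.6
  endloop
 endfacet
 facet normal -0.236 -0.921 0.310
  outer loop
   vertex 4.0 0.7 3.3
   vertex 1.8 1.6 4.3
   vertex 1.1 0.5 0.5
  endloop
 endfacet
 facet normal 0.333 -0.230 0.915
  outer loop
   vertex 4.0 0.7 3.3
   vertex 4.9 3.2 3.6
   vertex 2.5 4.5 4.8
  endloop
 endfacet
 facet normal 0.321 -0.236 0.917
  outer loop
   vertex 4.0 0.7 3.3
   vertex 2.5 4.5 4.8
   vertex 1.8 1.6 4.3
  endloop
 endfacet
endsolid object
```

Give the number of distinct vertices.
5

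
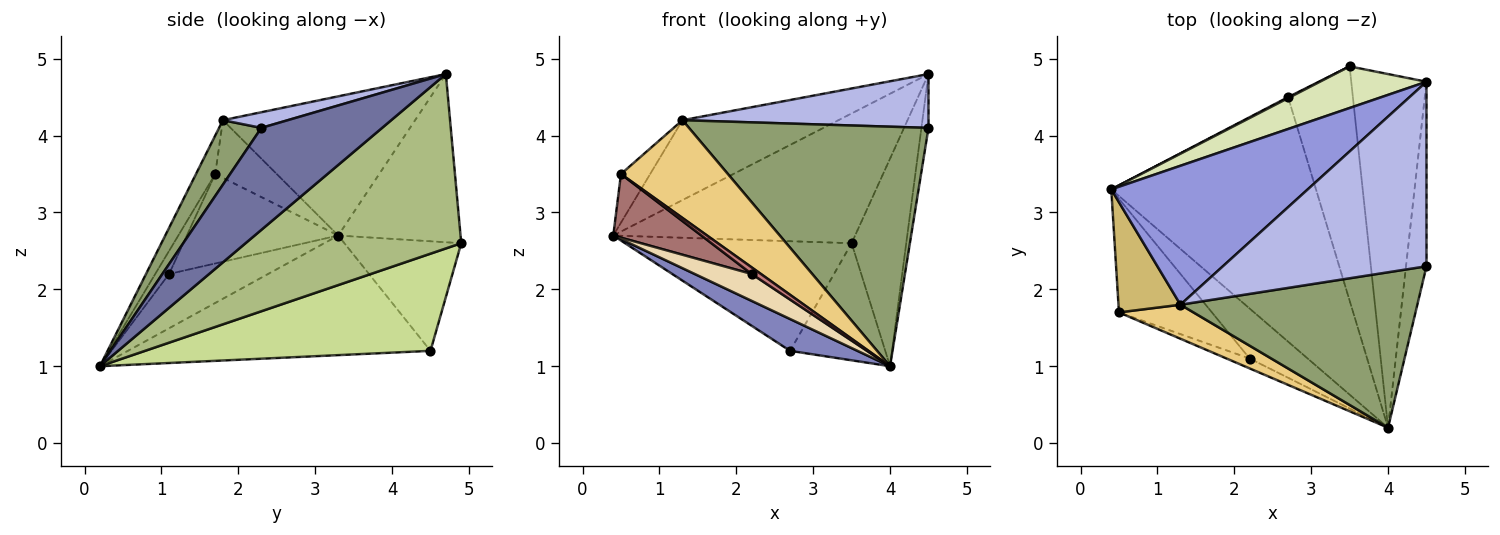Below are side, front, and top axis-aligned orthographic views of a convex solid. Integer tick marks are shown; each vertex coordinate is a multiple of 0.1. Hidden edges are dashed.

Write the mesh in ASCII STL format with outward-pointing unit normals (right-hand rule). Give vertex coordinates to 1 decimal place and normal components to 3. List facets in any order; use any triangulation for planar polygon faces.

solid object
 facet normal 0.979 0.057 -0.197
  outer loop
   vertex 4.0 0.2 1.0
   vertex 4.5 4.7 4.8
   vertex 4.5 2.3 4.1
  endloop
 endfacet
 facet normal -0.501 -0.112 -0.858
  outer loop
   vertex 2.7 4.5 1.2
   vertex 4.0 0.2 1.0
   vertex 0.4 3.3 2.7
  endloop
 endfacet
 facet normal -0.523 0.425 0.739
  outer loop
   vertex 1.3 1.8 4.2
   vertex 4.5 4.7 4.8
   vertex 0.4 3.3 2.7
  endloop
 endfacet
 facet normal 0.074 -0.279 0.957
  outer loop
   vertex 1.3 1.8 4.2
   vertex 4.5 2.3 4.1
   vertex 4.5 4.7 4.8
  endloop
 endfacet
 facet normal 0.146 -0.830 0.538
  outer loop
   vertex 1.3 1.8 4.2
   vertex 4.0 0.2 1.0
   vertex 4.5 2.3 4.1
  endloop
 endfacet
 facet normal 0.894 0.227 -0.386
  outer loop
   vertex 3.5 4.9 2.6
   vertex 4.5 4.7 4.8
   vertex 4.0 0.2 1.0
  endloop
 endfacet
 facet normal 0.802 0.267 -0.535
  outer loop
   vertex 3.5 4.9 2.6
   vertex 4.0 0.2 1.0
   vertex 2.7 4.5 1.2
  endloop
 endfacet
 facet normal -0.434 0.858 0.275
  outer loop
   vertex 3.5 4.9 2.6
   vertex 0.4 3.3 2.7
   vertex 4.5 4.7 4.8
  endloop
 endfacet
 facet normal -0.458 0.889 0.008
  outer loop
   vertex 3.5 4.9 2.6
   vertex 2.7 4.5 1.2
   vertex 0.4 3.3 2.7
  endloop
 endfacet
 facet normal -0.648 0.308 0.697
  outer loop
   vertex 0.5 1.7 3.5
   vertex 1.3 1.8 4.2
   vertex 0.4 3.3 2.7
  endloop
 endfacet
 facet normal -0.167 -0.931 0.324
  outer loop
   vertex 0.5 1.7 3.5
   vertex 4.0 0.2 1.0
   vertex 1.3 1.8 4.2
  endloop
 endfacet
 facet normal -0.636 -0.366 -0.679
  outer loop
   vertex 2.2 1.1 2.2
   vertex 0.4 3.3 2.7
   vertex 4.0 0.2 1.0
  endloop
 endfacet
 facet normal -0.643 -0.374 -0.668
  outer loop
   vertex 2.2 1.1 2.2
   vertex 0.5 1.7 3.5
   vertex 0.4 3.3 2.7
  endloop
 endfacet
 facet normal -0.640 -0.426 -0.640
  outer loop
   vertex 2.2 1.1 2.2
   vertex 4.0 0.2 1.0
   vertex 0.5 1.7 3.5
  endloop
 endfacet
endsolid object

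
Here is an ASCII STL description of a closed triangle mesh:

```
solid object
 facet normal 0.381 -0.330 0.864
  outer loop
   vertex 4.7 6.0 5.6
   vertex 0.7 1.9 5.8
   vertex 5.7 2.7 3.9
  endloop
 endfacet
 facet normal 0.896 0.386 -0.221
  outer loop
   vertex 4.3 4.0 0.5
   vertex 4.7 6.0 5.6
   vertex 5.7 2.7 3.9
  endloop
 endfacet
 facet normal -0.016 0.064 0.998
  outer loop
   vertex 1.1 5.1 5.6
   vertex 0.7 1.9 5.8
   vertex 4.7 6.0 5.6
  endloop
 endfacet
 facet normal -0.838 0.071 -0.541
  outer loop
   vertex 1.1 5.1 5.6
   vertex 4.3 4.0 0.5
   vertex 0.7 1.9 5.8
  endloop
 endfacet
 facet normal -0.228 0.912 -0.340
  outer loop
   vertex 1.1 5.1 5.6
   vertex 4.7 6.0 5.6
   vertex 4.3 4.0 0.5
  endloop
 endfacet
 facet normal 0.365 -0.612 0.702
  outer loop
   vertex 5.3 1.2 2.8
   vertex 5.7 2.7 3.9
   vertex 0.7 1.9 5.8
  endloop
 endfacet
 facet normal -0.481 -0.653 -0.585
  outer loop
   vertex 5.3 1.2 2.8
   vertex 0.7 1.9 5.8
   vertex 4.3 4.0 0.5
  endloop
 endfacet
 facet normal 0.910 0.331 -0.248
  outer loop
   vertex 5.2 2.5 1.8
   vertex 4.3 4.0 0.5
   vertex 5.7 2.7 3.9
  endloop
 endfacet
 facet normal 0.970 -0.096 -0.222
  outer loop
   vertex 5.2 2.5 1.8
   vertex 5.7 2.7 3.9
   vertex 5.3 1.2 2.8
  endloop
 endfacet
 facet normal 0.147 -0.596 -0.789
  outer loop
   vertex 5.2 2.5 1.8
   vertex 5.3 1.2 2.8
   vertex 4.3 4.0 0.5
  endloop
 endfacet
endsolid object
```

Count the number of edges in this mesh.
15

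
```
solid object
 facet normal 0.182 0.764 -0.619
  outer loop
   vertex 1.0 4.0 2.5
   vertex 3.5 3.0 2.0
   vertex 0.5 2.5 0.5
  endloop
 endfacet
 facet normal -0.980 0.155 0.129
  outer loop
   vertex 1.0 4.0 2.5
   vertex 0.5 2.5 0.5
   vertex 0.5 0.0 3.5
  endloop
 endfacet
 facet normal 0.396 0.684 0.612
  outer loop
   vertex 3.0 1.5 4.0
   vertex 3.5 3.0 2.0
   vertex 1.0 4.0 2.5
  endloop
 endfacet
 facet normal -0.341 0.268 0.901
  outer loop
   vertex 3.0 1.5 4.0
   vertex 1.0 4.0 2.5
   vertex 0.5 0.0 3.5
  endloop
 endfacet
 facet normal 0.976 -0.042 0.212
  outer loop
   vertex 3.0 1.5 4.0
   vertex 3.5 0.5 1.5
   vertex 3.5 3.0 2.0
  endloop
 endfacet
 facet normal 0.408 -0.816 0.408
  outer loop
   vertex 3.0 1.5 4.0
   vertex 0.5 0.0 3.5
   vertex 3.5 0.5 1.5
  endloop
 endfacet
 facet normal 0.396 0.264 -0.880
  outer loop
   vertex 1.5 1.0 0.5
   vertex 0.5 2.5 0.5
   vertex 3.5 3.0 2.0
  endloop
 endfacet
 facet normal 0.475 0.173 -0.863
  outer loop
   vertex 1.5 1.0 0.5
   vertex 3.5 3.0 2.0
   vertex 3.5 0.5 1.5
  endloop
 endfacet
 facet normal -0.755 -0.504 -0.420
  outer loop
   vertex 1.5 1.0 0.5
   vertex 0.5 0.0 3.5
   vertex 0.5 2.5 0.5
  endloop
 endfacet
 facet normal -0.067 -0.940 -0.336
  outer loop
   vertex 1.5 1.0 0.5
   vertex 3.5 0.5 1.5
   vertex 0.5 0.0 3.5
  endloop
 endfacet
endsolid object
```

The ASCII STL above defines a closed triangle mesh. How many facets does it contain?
10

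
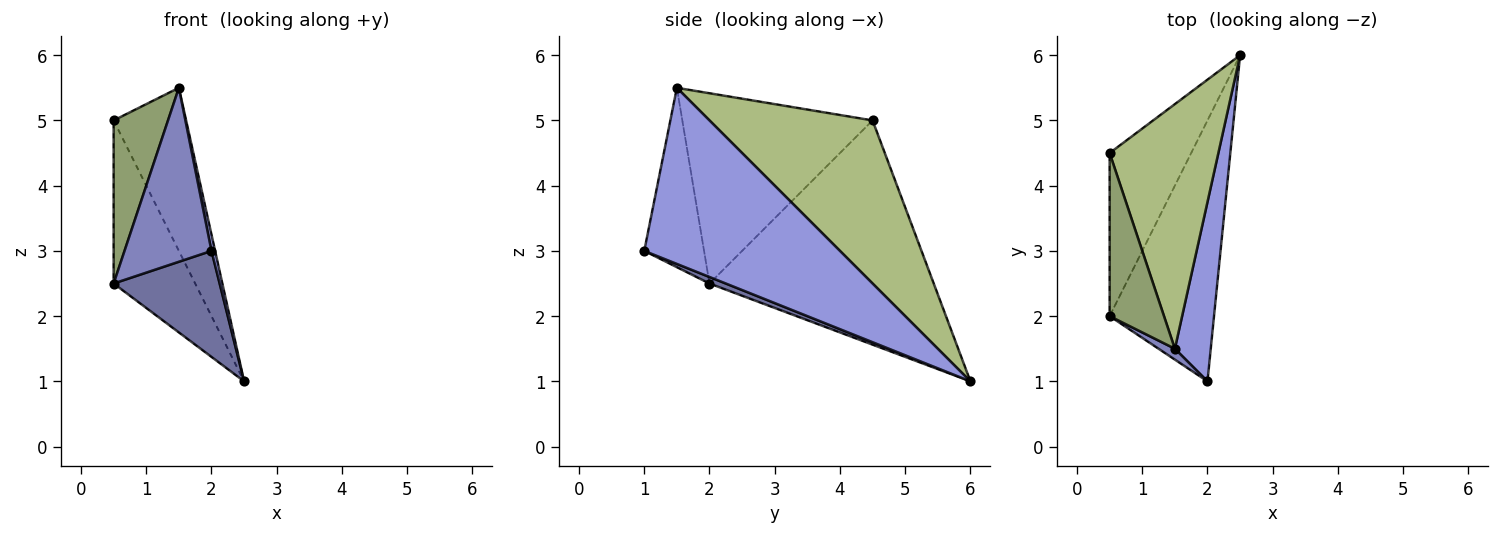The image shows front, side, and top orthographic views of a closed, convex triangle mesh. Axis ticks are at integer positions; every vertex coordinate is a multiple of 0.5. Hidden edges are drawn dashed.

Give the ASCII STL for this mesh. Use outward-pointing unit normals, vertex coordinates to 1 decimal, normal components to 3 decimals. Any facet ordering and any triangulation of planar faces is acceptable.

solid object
 facet normal 0.058 -0.376 -0.925
  outer loop
   vertex 2.0 1.0 3.0
   vertex 0.5 2.0 2.5
   vertex 2.5 6.0 1.0
  endloop
 endfacet
 facet normal -0.566 -0.823 0.051
  outer loop
   vertex 1.5 1.5 5.5
   vertex 0.5 2.0 2.5
   vertex 2.0 1.0 3.0
  endloop
 endfacet
 facet normal 0.980 -0.018 0.200
  outer loop
   vertex 1.5 1.5 5.5
   vertex 2.0 1.0 3.0
   vertex 2.5 6.0 1.0
  endloop
 endfacet
 facet normal -0.889 0.323 -0.323
  outer loop
   vertex 0.5 4.5 5.0
   vertex 2.5 6.0 1.0
   vertex 0.5 2.0 2.5
  endloop
 endfacet
 facet normal -0.927 -0.265 0.265
  outer loop
   vertex 0.5 4.5 5.0
   vertex 0.5 2.0 2.5
   vertex 1.5 1.5 5.5
  endloop
 endfacet
 facet normal 0.780 0.347 0.520
  outer loop
   vertex 0.5 4.5 5.0
   vertex 1.5 1.5 5.5
   vertex 2.5 6.0 1.0
  endloop
 endfacet
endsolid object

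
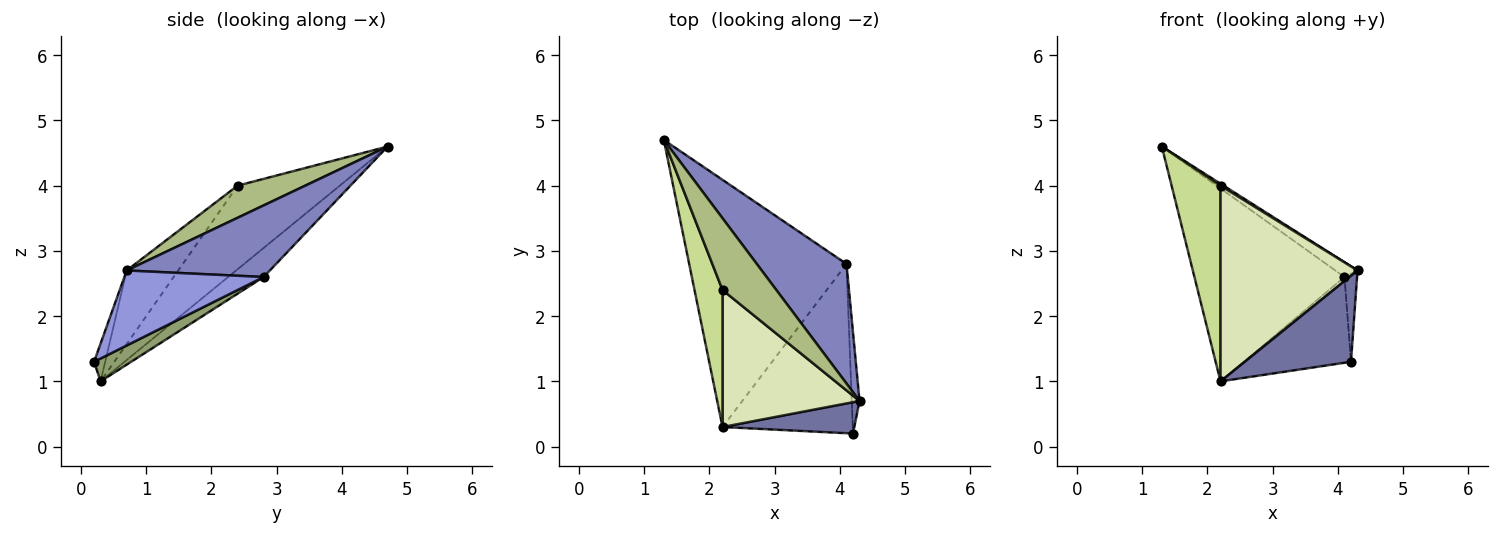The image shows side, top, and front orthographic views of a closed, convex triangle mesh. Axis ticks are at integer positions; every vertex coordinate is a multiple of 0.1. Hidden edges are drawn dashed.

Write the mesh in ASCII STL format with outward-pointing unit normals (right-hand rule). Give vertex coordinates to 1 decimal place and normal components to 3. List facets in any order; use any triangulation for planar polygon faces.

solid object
 facet normal -0.098 -0.935 0.341
  outer loop
   vertex 4.2 0.2 1.3
   vertex 4.3 0.7 2.7
   vertex 2.2 0.3 1.0
  endloop
 endfacet
 facet normal 0.621 0.096 0.778
  outer loop
   vertex 4.1 2.8 2.6
   vertex 1.3 4.7 4.6
   vertex 4.3 0.7 2.7
  endloop
 endfacet
 facet normal 0.991 0.089 -0.103
  outer loop
   vertex 4.1 2.8 2.6
   vertex 4.3 0.7 2.7
   vertex 4.2 0.2 1.3
  endloop
 endfacet
 facet normal -0.144 0.609 -0.780
  outer loop
   vertex 4.1 2.8 2.6
   vertex 2.2 0.3 1.0
   vertex 1.3 4.7 4.6
  endloop
 endfacet
 facet normal 0.155 0.447 -0.881
  outer loop
   vertex 4.1 2.8 2.6
   vertex 4.2 0.2 1.3
   vertex 2.2 0.3 1.0
  endloop
 endfacet
 facet normal 0.512 -0.023 0.858
  outer loop
   vertex 2.2 2.4 4.0
   vertex 4.3 0.7 2.7
   vertex 1.3 4.7 4.6
  endloop
 endfacet
 facet normal -0.863 -0.413 0.289
  outer loop
   vertex 2.2 2.4 4.0
   vertex 1.3 4.7 4.6
   vertex 2.2 0.3 1.0
  endloop
 endfacet
 facet normal -0.295 -0.783 0.548
  outer loop
   vertex 2.2 2.4 4.0
   vertex 2.2 0.3 1.0
   vertex 4.3 0.7 2.7
  endloop
 endfacet
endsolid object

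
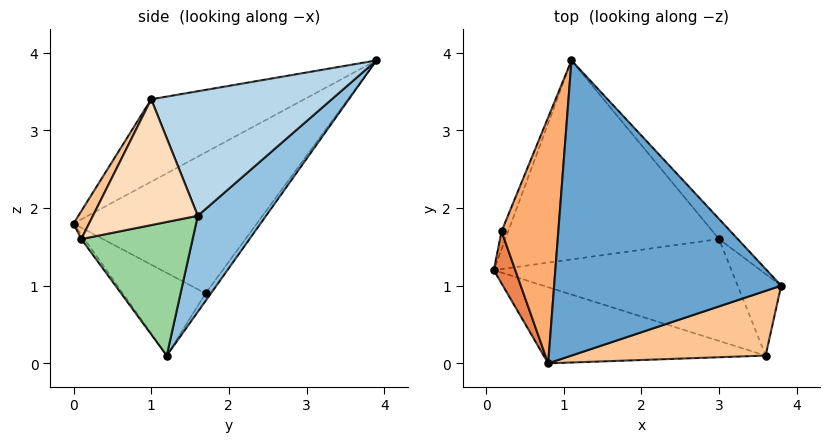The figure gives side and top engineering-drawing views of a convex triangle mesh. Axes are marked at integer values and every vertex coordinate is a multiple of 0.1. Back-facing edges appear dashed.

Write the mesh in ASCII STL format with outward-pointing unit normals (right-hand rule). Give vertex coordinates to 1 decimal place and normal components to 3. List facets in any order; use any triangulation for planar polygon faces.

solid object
 facet normal -0.308 -0.433 0.847
  outer loop
   vertex 0.8 0.0 1.8
   vertex 3.8 1.0 3.4
   vertex 1.1 3.9 3.9
  endloop
 endfacet
 facet normal 0.271 0.749 -0.604
  outer loop
   vertex 3.0 1.6 1.9
   vertex 0.1 1.2 0.1
   vertex 1.1 3.9 3.9
  endloop
 endfacet
 facet normal 0.718 0.687 -0.108
  outer loop
   vertex 3.0 1.6 1.9
   vertex 1.1 3.9 3.9
   vertex 3.8 1.0 3.4
  endloop
 endfacet
 facet normal -0.477 0.771 -0.422
  outer loop
   vertex 0.2 1.7 0.9
   vertex 1.1 3.9 3.9
   vertex 0.1 1.2 0.1
  endloop
 endfacet
 facet normal -0.948 -0.204 0.246
  outer loop
   vertex 0.2 1.7 0.9
   vertex 0.1 1.2 0.1
   vertex 0.8 0.0 1.8
  endloop
 endfacet
 facet normal -0.920 -0.129 0.370
  outer loop
   vertex 0.2 1.7 0.9
   vertex 0.8 0.0 1.8
   vertex 1.1 3.9 3.9
  endloop
 endfacet
 facet normal 0.063 -0.895 0.441
  outer loop
   vertex 3.6 0.1 1.6
   vertex 3.8 1.0 3.4
   vertex 0.8 0.0 1.8
  endloop
 endfacet
 facet normal 0.864 0.405 -0.299
  outer loop
   vertex 3.6 0.1 1.6
   vertex 3.0 1.6 1.9
   vertex 3.8 1.0 3.4
  endloop
 endfacet
 facet normal -0.012 -0.819 -0.573
  outer loop
   vertex 3.6 0.1 1.6
   vertex 0.8 0.0 1.8
   vertex 0.1 1.2 0.1
  endloop
 endfacet
 facet normal 0.459 0.347 -0.817
  outer loop
   vertex 3.6 0.1 1.6
   vertex 0.1 1.2 0.1
   vertex 3.0 1.6 1.9
  endloop
 endfacet
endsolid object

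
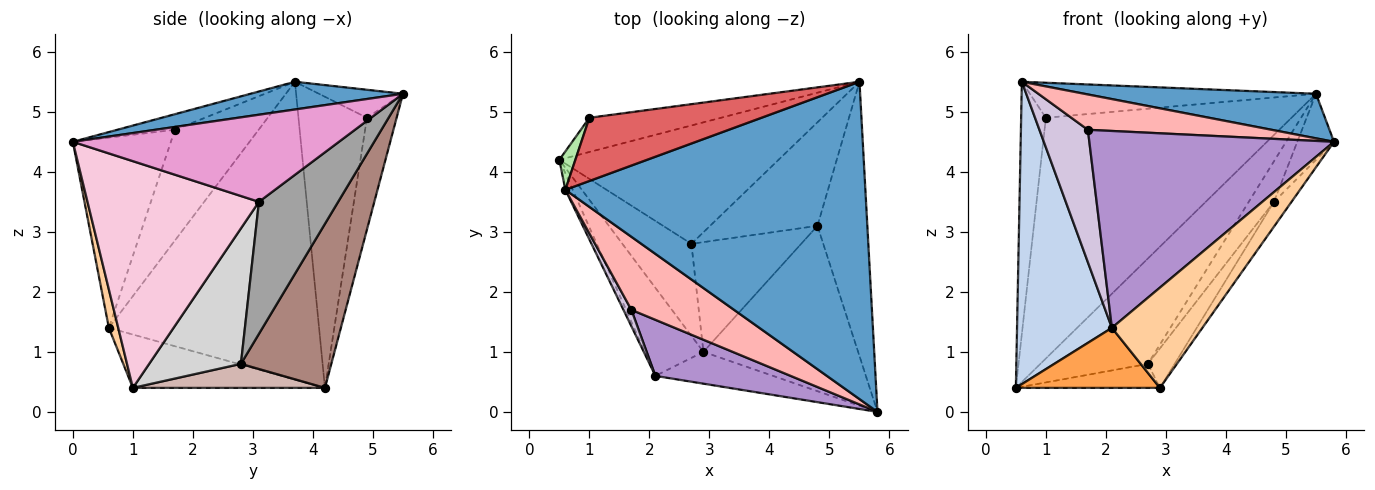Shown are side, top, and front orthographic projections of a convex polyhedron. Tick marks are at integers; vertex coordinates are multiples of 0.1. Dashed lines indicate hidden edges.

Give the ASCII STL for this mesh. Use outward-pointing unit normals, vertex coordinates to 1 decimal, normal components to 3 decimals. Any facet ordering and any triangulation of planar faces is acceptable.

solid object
 facet normal 0.091 -0.138 0.986
  outer loop
   vertex 0.6 3.7 5.5
   vertex 5.8 0.0 4.5
   vertex 5.5 5.5 5.3
  endloop
 endfacet
 facet normal -0.911 -0.411 -0.022
  outer loop
   vertex 2.1 0.6 1.4
   vertex 0.6 3.7 5.5
   vertex 0.5 4.2 0.4
  endloop
 endfacet
 facet normal -0.601 -0.450 -0.661
  outer loop
   vertex 2.9 1.0 0.4
   vertex 2.1 0.6 1.4
   vertex 0.5 4.2 0.4
  endloop
 endfacet
 facet normal 0.098 -0.949 -0.301
  outer loop
   vertex 2.9 1.0 0.4
   vertex 5.8 0.0 4.5
   vertex 2.1 0.6 1.4
  endloop
 endfacet
 facet normal -0.119 0.983 -0.140
  outer loop
   vertex 1.0 4.9 4.9
   vertex 5.5 5.5 5.3
   vertex 0.5 4.2 0.4
  endloop
 endfacet
 facet normal -0.939 0.339 0.052
  outer loop
   vertex 1.0 4.9 4.9
   vertex 0.5 4.2 0.4
   vertex 0.6 3.7 5.5
  endloop
 endfacet
 facet normal -0.141 0.480 0.866
  outer loop
   vertex 1.0 4.9 4.9
   vertex 0.6 3.7 5.5
   vertex 5.5 5.5 5.3
  endloop
 endfacet
 facet normal -0.135 -0.431 0.892
  outer loop
   vertex 1.7 1.7 4.7
   vertex 5.8 0.0 4.5
   vertex 0.6 3.7 5.5
  endloop
 endfacet
 facet normal -0.360 -0.897 0.256
  outer loop
   vertex 1.7 1.7 4.7
   vertex 2.1 0.6 1.4
   vertex 5.8 0.0 4.5
  endloop
 endfacet
 facet normal -0.864 -0.500 0.062
  outer loop
   vertex 1.7 1.7 4.7
   vertex 0.6 3.7 5.5
   vertex 2.1 0.6 1.4
  endloop
 endfacet
 facet normal 0.488 0.580 -0.652
  outer loop
   vertex 2.7 2.8 0.8
   vertex 0.5 4.2 0.4
   vertex 5.5 5.5 5.3
  endloop
 endfacet
 facet normal 0.319 0.239 -0.917
  outer loop
   vertex 2.7 2.8 0.8
   vertex 2.9 1.0 0.4
   vertex 0.5 4.2 0.4
  endloop
 endfacet
 facet normal 0.862 0.119 -0.493
  outer loop
   vertex 4.8 3.1 3.5
   vertex 5.5 5.5 5.3
   vertex 5.8 0.0 4.5
  endloop
 endfacet
 facet normal 0.823 0.084 -0.562
  outer loop
   vertex 4.8 3.1 3.5
   vertex 5.8 0.0 4.5
   vertex 2.9 1.0 0.4
  endloop
 endfacet
 facet normal 0.753 0.240 -0.612
  outer loop
   vertex 4.8 3.1 3.5
   vertex 2.7 2.8 0.8
   vertex 5.5 5.5 5.3
  endloop
 endfacet
 facet normal 0.758 0.221 -0.614
  outer loop
   vertex 4.8 3.1 3.5
   vertex 2.9 1.0 0.4
   vertex 2.7 2.8 0.8
  endloop
 endfacet
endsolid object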